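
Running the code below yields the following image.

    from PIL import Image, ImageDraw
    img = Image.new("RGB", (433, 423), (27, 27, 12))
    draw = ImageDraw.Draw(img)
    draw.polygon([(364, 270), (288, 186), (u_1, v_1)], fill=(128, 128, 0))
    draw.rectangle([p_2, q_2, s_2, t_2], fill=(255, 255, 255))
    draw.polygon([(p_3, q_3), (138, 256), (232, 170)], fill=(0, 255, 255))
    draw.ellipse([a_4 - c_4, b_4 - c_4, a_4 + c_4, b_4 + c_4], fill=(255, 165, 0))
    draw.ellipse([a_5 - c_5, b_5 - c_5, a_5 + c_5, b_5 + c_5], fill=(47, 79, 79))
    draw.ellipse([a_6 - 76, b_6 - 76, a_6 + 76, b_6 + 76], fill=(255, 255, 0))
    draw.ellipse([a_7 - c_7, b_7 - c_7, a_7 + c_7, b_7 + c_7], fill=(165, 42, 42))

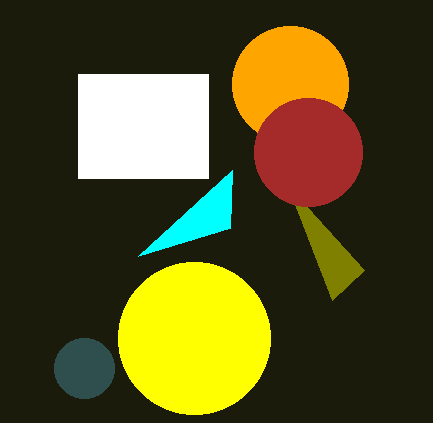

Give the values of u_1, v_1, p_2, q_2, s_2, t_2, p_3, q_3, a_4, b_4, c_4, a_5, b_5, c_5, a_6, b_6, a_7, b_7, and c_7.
u_1 = 332
v_1 = 300
p_2 = 78
q_2 = 74
s_2 = 208
t_2 = 178
p_3 = 230
q_3 = 228
a_4 = 290
b_4 = 84
c_4 = 58
a_5 = 84
b_5 = 368
c_5 = 30
a_6 = 194
b_6 = 338
a_7 = 308
b_7 = 152
c_7 = 54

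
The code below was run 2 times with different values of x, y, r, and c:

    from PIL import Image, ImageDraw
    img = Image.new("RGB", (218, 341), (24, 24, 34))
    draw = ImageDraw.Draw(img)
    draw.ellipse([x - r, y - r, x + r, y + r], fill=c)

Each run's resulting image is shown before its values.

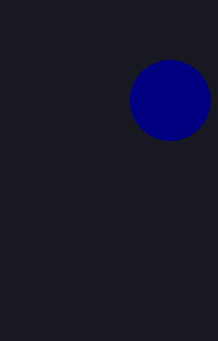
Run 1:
x = 170; y = 100; r = 40; c = 'navy'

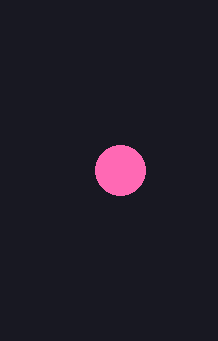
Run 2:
x = 120; y = 170; r = 25; c = 'hotpink'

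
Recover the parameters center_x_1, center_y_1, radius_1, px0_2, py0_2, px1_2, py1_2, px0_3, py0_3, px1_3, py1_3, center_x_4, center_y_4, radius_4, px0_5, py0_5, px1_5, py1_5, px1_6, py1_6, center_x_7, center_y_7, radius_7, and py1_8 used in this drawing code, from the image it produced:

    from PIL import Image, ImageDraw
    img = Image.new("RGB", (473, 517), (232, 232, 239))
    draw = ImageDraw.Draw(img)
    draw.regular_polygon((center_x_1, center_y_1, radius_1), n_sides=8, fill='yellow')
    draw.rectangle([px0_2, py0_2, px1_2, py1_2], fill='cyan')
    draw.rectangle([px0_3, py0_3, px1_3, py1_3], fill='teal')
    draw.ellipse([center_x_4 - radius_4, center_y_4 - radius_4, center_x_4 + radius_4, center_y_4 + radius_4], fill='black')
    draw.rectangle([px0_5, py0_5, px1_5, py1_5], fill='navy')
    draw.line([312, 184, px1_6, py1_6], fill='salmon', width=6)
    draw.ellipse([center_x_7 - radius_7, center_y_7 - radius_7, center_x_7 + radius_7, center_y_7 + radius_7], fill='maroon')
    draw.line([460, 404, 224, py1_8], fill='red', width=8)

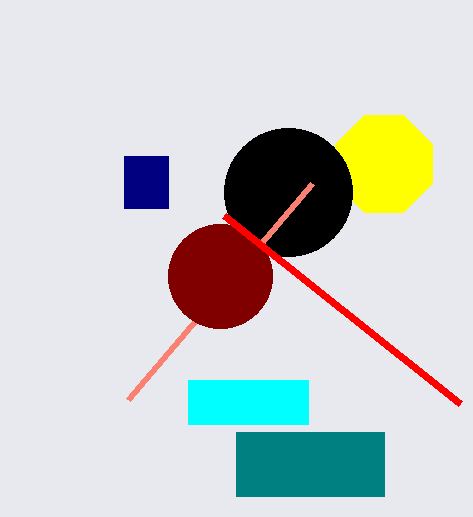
center_x_1 = 384
center_y_1 = 164
radius_1 = 52
px0_2 = 188
py0_2 = 380
px1_2 = 308
py1_2 = 424
px0_3 = 236
py0_3 = 432
px1_3 = 384
py1_3 = 496
center_x_4 = 288
center_y_4 = 192
radius_4 = 64
px0_5 = 124
py0_5 = 156
px1_5 = 168
py1_5 = 208
px1_6 = 128
py1_6 = 400
center_x_7 = 220
center_y_7 = 276
radius_7 = 52
py1_8 = 216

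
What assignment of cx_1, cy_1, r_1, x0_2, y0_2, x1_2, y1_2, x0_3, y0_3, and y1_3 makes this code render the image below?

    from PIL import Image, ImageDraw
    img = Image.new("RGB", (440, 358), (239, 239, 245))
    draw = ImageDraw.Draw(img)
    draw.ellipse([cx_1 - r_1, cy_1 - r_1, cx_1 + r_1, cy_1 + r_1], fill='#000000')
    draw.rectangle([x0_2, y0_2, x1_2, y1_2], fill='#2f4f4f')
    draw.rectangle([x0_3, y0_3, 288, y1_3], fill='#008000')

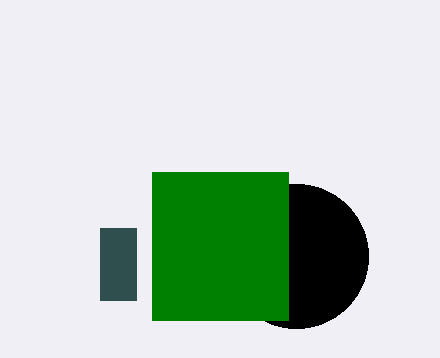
cx_1 = 296, cy_1 = 256, r_1 = 72, x0_2 = 100, y0_2 = 228, x1_2 = 136, y1_2 = 300, x0_3 = 152, y0_3 = 172, y1_3 = 320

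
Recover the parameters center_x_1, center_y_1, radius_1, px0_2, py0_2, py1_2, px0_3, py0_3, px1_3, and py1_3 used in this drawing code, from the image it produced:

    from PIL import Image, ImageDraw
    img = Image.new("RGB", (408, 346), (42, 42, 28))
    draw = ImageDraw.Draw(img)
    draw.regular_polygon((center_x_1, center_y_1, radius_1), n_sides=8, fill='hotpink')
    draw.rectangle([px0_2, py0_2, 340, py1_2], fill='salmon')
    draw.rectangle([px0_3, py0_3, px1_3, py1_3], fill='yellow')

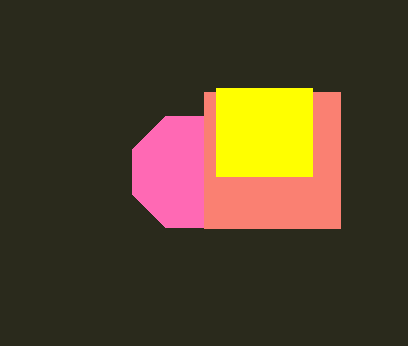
center_x_1 = 188
center_y_1 = 172
radius_1 = 60
px0_2 = 204
py0_2 = 92
py1_2 = 228
px0_3 = 216
py0_3 = 88
px1_3 = 312
py1_3 = 176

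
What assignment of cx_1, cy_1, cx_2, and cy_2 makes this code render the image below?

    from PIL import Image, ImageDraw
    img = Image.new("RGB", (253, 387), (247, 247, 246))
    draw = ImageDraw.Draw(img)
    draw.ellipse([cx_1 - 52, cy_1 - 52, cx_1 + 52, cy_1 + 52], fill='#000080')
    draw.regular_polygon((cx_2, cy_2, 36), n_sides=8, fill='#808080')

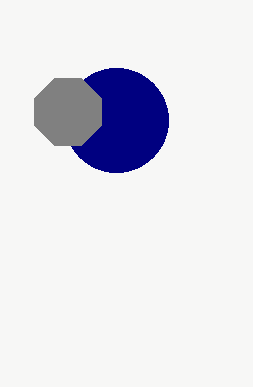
cx_1 = 116; cy_1 = 120; cx_2 = 68; cy_2 = 112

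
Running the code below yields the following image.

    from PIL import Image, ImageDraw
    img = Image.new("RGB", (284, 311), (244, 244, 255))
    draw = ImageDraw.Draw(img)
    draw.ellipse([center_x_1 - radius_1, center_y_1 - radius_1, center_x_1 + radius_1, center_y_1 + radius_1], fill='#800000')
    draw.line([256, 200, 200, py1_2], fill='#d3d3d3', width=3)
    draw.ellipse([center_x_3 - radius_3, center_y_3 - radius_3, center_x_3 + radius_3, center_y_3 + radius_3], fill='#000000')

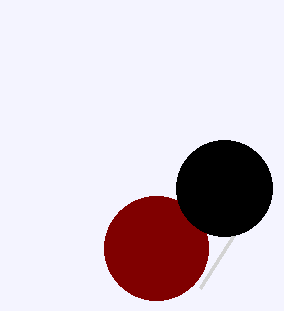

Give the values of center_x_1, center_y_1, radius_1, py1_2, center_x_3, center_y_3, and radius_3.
center_x_1 = 156; center_y_1 = 248; radius_1 = 52; py1_2 = 288; center_x_3 = 224; center_y_3 = 188; radius_3 = 48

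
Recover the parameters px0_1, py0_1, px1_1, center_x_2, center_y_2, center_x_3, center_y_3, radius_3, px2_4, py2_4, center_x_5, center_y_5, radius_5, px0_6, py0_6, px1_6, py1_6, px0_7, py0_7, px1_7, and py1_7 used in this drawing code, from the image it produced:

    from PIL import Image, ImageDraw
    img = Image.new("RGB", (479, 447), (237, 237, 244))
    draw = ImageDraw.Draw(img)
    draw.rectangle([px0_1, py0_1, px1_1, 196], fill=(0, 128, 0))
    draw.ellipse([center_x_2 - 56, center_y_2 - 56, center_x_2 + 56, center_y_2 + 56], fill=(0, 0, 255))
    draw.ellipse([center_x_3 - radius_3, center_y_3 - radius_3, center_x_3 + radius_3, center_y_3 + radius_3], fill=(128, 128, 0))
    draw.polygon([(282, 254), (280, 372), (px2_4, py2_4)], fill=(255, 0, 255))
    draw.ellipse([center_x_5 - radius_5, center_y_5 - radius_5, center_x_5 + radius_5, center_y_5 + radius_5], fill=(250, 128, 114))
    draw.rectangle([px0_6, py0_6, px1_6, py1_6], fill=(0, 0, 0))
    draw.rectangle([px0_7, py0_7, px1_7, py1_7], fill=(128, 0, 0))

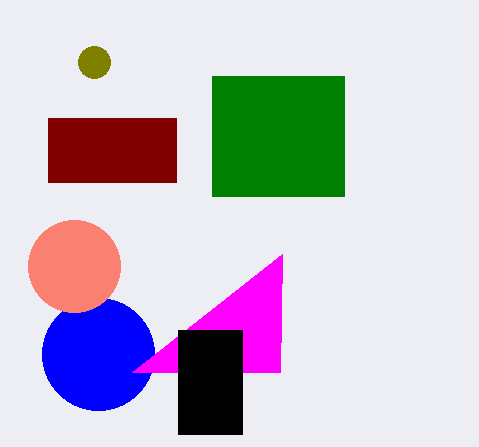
px0_1 = 212, py0_1 = 76, px1_1 = 344, center_x_2 = 98, center_y_2 = 354, center_x_3 = 94, center_y_3 = 62, radius_3 = 16, px2_4 = 132, py2_4 = 372, center_x_5 = 74, center_y_5 = 266, radius_5 = 46, px0_6 = 178, py0_6 = 330, px1_6 = 242, py1_6 = 434, px0_7 = 48, py0_7 = 118, px1_7 = 176, py1_7 = 182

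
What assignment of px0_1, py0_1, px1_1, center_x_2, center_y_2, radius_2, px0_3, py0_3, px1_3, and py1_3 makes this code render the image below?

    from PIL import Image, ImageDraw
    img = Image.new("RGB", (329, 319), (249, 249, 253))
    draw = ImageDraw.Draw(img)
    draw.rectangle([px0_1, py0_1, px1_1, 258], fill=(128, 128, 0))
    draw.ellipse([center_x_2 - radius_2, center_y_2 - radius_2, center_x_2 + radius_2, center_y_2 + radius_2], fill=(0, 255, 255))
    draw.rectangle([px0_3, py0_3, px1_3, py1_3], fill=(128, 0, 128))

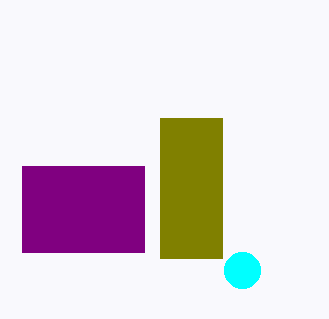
px0_1 = 160; py0_1 = 118; px1_1 = 222; center_x_2 = 242; center_y_2 = 270; radius_2 = 18; px0_3 = 22; py0_3 = 166; px1_3 = 144; py1_3 = 252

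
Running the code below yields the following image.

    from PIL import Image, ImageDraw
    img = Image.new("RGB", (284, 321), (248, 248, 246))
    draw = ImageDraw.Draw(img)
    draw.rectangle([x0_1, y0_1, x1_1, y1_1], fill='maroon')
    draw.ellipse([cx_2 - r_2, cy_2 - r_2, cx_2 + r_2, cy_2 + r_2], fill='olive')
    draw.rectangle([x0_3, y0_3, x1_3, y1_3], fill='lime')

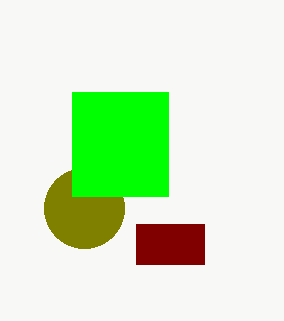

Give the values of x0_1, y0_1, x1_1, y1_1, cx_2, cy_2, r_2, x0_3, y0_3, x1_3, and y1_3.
x0_1 = 136; y0_1 = 224; x1_1 = 204; y1_1 = 264; cx_2 = 84; cy_2 = 208; r_2 = 40; x0_3 = 72; y0_3 = 92; x1_3 = 168; y1_3 = 196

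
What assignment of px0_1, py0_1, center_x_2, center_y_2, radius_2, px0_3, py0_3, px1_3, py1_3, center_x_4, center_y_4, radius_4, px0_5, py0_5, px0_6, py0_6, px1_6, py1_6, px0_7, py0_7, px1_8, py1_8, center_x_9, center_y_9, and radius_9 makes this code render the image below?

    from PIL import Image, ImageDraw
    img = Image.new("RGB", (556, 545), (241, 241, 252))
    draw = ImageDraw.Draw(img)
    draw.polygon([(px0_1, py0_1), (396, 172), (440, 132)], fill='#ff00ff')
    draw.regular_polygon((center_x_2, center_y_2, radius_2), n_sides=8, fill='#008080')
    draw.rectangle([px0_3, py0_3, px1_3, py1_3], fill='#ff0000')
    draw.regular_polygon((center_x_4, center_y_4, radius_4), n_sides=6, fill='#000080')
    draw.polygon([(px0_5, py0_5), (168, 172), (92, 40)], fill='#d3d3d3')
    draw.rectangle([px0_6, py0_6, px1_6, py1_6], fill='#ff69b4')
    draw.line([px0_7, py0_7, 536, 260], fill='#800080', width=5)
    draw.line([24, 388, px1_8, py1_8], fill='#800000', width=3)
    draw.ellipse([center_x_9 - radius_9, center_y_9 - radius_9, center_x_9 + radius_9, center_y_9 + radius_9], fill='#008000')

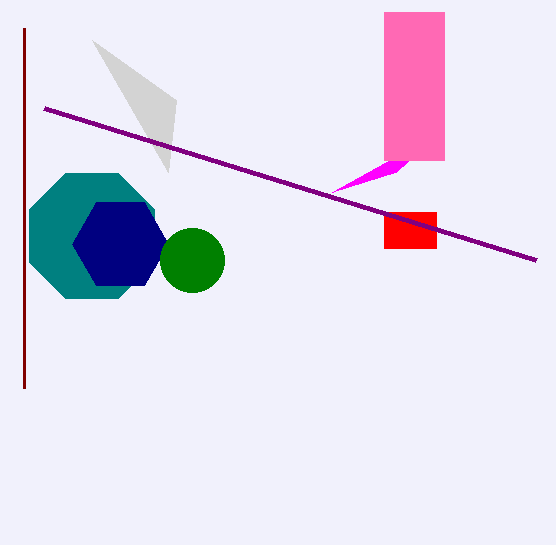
px0_1 = 332; py0_1 = 192; center_x_2 = 92; center_y_2 = 236; radius_2 = 68; px0_3 = 384; py0_3 = 212; px1_3 = 436; py1_3 = 248; center_x_4 = 120; center_y_4 = 244; radius_4 = 48; px0_5 = 176; py0_5 = 100; px0_6 = 384; py0_6 = 12; px1_6 = 444; py1_6 = 160; px0_7 = 44; py0_7 = 108; px1_8 = 24; py1_8 = 28; center_x_9 = 192; center_y_9 = 260; radius_9 = 32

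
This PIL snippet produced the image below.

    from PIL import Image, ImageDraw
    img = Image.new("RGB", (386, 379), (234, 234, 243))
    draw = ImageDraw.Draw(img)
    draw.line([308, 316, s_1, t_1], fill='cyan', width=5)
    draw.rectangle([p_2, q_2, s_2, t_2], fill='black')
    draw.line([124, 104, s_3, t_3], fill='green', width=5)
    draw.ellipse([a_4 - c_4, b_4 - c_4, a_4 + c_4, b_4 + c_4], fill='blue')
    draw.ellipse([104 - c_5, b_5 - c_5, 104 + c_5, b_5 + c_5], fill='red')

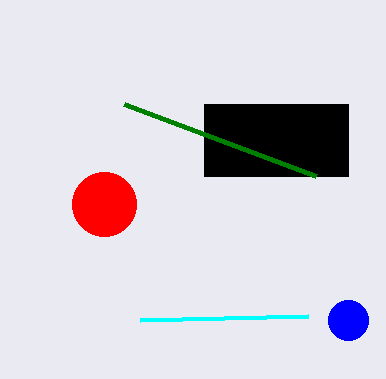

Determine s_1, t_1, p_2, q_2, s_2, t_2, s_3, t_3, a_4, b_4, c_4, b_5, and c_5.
s_1 = 140; t_1 = 320; p_2 = 204; q_2 = 104; s_2 = 348; t_2 = 176; s_3 = 316; t_3 = 176; a_4 = 348; b_4 = 320; c_4 = 20; b_5 = 204; c_5 = 32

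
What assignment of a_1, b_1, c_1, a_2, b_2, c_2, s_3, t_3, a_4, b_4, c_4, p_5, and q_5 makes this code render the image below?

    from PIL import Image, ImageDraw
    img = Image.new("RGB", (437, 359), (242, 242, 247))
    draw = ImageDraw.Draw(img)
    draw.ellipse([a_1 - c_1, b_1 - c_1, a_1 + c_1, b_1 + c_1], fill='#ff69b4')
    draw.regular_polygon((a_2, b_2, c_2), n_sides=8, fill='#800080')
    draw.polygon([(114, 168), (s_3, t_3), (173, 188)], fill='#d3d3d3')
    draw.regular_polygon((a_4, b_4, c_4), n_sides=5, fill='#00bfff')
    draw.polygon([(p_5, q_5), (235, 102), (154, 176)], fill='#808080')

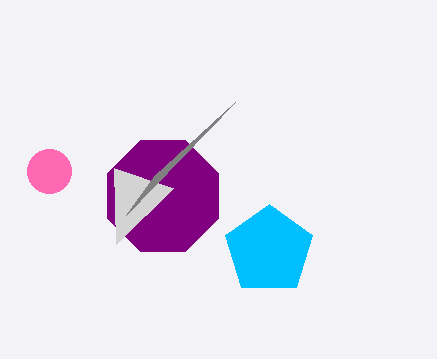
a_1 = 49; b_1 = 171; c_1 = 22; a_2 = 163; b_2 = 196; c_2 = 60; s_3 = 116; t_3 = 244; a_4 = 269; b_4 = 250; c_4 = 46; p_5 = 126; q_5 = 215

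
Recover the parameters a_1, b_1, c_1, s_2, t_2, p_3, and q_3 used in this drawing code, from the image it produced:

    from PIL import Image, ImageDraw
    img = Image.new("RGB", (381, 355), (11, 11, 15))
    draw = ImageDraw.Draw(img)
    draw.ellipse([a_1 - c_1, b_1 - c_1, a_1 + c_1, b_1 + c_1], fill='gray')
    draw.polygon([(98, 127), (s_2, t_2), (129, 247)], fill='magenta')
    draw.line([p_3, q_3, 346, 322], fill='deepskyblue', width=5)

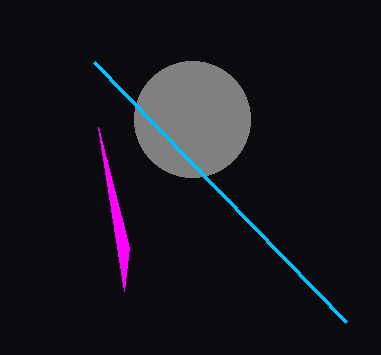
a_1 = 192; b_1 = 119; c_1 = 58; s_2 = 124; t_2 = 291; p_3 = 94; q_3 = 62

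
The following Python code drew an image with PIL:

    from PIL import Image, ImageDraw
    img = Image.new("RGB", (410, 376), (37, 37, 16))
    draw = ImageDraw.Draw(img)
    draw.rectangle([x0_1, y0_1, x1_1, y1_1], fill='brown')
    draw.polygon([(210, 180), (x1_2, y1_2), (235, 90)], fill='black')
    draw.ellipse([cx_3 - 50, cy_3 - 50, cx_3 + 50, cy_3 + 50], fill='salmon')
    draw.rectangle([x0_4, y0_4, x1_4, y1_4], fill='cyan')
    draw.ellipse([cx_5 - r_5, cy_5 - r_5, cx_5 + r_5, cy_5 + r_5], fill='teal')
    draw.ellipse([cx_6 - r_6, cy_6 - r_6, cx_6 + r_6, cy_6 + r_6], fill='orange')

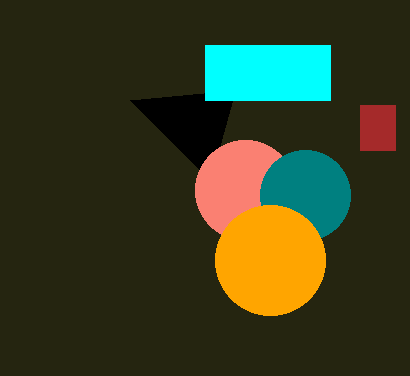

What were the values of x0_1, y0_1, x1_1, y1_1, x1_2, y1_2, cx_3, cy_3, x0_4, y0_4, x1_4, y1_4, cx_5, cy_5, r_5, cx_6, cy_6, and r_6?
x0_1 = 360; y0_1 = 105; x1_1 = 395; y1_1 = 150; x1_2 = 130; y1_2 = 100; cx_3 = 245; cy_3 = 190; x0_4 = 205; y0_4 = 45; x1_4 = 330; y1_4 = 100; cx_5 = 305; cy_5 = 195; r_5 = 45; cx_6 = 270; cy_6 = 260; r_6 = 55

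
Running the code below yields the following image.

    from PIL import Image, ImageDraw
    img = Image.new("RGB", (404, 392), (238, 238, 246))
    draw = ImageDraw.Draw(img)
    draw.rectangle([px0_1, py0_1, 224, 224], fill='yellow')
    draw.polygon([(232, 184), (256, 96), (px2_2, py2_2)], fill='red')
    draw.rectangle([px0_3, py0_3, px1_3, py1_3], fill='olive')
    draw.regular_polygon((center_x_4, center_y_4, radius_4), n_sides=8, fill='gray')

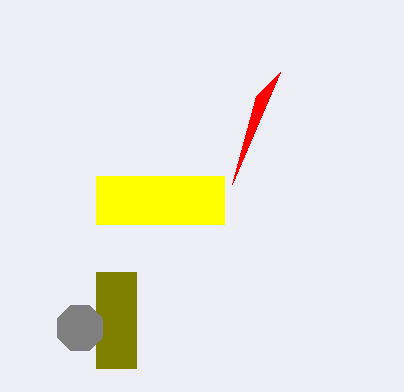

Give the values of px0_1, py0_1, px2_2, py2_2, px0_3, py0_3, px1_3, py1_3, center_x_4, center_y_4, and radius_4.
px0_1 = 96; py0_1 = 176; px2_2 = 280; py2_2 = 72; px0_3 = 96; py0_3 = 272; px1_3 = 136; py1_3 = 368; center_x_4 = 80; center_y_4 = 328; radius_4 = 24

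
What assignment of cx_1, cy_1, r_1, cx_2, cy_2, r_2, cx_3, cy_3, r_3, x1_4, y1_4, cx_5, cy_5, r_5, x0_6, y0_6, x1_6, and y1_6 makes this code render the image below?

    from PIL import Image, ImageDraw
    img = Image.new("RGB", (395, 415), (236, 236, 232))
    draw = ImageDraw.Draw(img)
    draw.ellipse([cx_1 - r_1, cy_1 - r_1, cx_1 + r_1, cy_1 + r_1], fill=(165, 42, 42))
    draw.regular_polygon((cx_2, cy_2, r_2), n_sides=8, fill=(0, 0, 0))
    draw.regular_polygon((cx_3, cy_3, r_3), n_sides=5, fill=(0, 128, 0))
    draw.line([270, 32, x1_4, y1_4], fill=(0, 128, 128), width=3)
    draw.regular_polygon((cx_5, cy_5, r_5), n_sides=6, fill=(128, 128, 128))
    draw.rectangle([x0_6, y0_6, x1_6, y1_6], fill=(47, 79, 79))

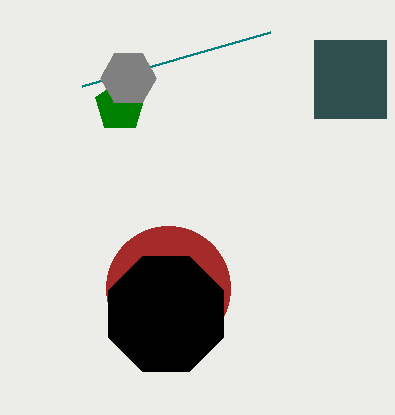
cx_1 = 168; cy_1 = 288; r_1 = 62; cx_2 = 166; cy_2 = 314; r_2 = 62; cx_3 = 120; cy_3 = 106; r_3 = 26; x1_4 = 82; y1_4 = 86; cx_5 = 128; cy_5 = 78; r_5 = 28; x0_6 = 314; y0_6 = 40; x1_6 = 386; y1_6 = 118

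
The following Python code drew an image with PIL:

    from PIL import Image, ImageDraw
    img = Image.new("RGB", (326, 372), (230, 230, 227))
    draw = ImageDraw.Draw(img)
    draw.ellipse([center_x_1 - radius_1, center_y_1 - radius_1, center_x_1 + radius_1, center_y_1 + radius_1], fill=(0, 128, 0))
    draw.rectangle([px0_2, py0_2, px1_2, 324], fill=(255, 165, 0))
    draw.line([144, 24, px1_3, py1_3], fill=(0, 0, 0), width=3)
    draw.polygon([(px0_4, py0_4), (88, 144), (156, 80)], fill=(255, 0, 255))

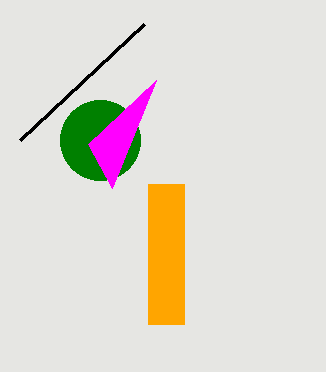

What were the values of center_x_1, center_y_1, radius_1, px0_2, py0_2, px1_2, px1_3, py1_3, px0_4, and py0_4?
center_x_1 = 100
center_y_1 = 140
radius_1 = 40
px0_2 = 148
py0_2 = 184
px1_2 = 184
px1_3 = 20
py1_3 = 140
px0_4 = 112
py0_4 = 188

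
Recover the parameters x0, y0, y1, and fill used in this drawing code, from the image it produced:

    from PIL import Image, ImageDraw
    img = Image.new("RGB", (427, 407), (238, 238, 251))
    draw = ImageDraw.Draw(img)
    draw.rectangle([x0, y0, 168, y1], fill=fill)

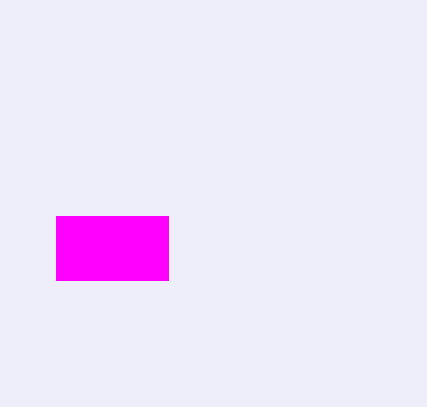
x0 = 56; y0 = 216; y1 = 280; fill = 'magenta'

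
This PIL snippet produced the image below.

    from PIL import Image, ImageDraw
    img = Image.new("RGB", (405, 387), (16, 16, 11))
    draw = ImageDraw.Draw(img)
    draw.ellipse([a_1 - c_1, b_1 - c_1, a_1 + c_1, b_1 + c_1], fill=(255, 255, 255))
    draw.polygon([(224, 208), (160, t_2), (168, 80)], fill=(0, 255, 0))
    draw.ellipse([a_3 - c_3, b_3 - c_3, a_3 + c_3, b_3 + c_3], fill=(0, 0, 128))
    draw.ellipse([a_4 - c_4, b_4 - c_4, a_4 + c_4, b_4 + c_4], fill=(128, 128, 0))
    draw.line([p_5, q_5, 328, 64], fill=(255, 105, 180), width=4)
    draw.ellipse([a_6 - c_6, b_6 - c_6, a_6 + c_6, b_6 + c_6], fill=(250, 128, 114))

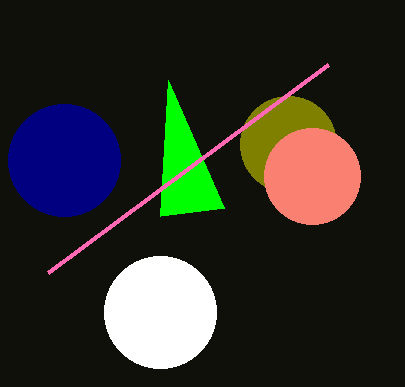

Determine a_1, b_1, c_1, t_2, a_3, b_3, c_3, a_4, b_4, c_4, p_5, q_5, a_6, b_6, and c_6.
a_1 = 160; b_1 = 312; c_1 = 56; t_2 = 216; a_3 = 64; b_3 = 160; c_3 = 56; a_4 = 288; b_4 = 144; c_4 = 48; p_5 = 48; q_5 = 272; a_6 = 312; b_6 = 176; c_6 = 48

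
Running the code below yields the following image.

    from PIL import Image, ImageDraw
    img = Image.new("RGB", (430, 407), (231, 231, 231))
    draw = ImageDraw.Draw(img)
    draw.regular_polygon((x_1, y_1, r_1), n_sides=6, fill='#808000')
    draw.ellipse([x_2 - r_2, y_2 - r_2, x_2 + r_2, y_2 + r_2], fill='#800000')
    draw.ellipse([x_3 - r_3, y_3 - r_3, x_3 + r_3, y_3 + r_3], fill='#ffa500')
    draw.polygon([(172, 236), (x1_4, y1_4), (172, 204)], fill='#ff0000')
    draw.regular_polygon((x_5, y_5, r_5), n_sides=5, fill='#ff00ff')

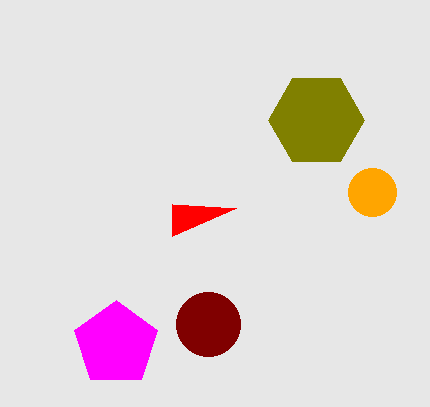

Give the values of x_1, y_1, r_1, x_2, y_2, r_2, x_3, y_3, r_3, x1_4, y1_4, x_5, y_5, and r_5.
x_1 = 316, y_1 = 120, r_1 = 48, x_2 = 208, y_2 = 324, r_2 = 32, x_3 = 372, y_3 = 192, r_3 = 24, x1_4 = 236, y1_4 = 208, x_5 = 116, y_5 = 344, r_5 = 44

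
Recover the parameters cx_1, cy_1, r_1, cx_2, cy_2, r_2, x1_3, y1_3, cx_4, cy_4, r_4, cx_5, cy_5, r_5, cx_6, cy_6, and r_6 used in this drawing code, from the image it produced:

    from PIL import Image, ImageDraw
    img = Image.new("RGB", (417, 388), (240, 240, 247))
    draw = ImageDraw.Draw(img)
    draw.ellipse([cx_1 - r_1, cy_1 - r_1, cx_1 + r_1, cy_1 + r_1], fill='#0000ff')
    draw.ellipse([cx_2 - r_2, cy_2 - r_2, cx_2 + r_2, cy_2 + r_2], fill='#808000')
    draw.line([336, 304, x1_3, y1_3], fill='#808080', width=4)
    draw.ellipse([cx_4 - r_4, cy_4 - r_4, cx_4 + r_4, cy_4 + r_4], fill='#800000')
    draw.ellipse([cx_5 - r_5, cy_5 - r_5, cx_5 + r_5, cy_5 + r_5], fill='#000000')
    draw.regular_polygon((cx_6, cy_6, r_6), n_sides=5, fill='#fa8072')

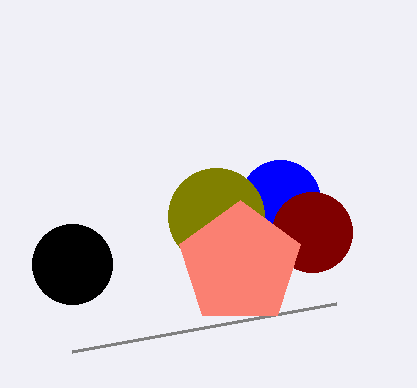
cx_1 = 280; cy_1 = 200; r_1 = 40; cx_2 = 216; cy_2 = 216; r_2 = 48; x1_3 = 72; y1_3 = 352; cx_4 = 312; cy_4 = 232; r_4 = 40; cx_5 = 72; cy_5 = 264; r_5 = 40; cx_6 = 240; cy_6 = 264; r_6 = 64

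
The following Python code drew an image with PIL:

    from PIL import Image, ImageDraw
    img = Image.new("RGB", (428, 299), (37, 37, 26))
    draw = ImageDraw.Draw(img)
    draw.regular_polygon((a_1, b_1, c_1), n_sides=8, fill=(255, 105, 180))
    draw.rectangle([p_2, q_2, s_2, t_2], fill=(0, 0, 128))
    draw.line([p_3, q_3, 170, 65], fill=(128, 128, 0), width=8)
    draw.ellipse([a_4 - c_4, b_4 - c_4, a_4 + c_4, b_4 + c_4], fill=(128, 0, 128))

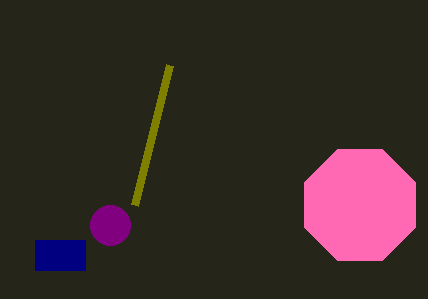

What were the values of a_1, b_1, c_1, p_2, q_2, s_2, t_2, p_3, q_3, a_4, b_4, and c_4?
a_1 = 360; b_1 = 205; c_1 = 60; p_2 = 35; q_2 = 240; s_2 = 85; t_2 = 270; p_3 = 135; q_3 = 205; a_4 = 110; b_4 = 225; c_4 = 20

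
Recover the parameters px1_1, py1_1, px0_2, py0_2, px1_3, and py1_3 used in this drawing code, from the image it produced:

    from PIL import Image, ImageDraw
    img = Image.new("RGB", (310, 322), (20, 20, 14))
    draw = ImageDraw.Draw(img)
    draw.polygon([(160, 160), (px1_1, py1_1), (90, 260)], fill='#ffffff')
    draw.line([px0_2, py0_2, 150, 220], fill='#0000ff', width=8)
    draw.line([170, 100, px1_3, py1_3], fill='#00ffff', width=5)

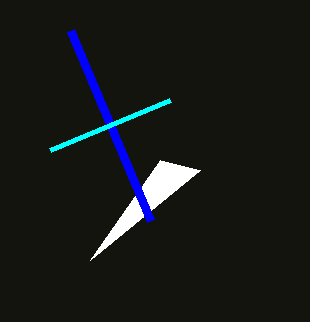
px1_1 = 200; py1_1 = 170; px0_2 = 70; py0_2 = 30; px1_3 = 50; py1_3 = 150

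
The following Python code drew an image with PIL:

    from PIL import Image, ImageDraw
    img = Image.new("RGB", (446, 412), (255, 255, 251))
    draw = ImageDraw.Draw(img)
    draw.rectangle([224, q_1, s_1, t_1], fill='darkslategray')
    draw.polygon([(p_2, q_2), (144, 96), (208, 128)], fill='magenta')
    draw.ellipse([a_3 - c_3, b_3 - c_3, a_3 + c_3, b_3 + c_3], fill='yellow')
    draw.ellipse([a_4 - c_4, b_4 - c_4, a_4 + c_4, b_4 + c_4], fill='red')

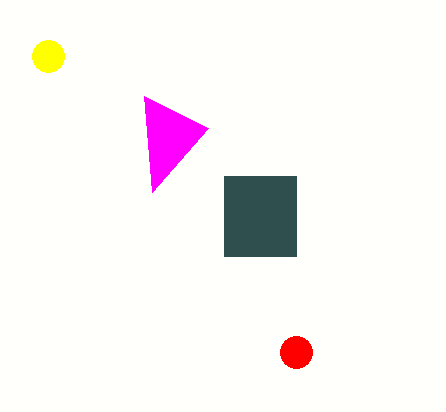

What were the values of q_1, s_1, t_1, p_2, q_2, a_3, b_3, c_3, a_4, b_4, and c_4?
q_1 = 176; s_1 = 296; t_1 = 256; p_2 = 152; q_2 = 192; a_3 = 48; b_3 = 56; c_3 = 16; a_4 = 296; b_4 = 352; c_4 = 16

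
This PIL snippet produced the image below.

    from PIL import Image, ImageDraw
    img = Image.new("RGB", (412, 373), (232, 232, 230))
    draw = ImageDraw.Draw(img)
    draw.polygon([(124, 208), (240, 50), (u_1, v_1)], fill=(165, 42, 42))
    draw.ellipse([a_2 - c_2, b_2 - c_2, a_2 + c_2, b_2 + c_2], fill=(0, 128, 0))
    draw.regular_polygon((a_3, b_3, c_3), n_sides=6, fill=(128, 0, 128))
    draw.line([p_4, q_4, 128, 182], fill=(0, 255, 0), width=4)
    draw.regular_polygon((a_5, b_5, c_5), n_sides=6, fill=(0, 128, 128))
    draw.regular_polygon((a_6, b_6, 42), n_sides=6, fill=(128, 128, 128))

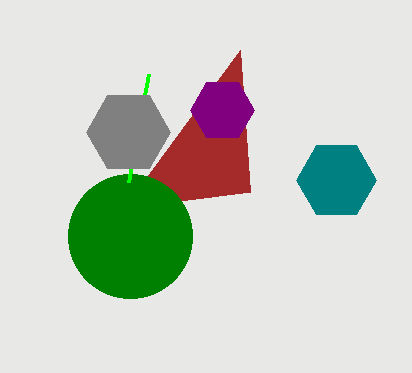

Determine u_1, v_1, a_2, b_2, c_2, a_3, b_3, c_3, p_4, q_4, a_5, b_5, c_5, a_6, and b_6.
u_1 = 250
v_1 = 192
a_2 = 130
b_2 = 236
c_2 = 62
a_3 = 222
b_3 = 110
c_3 = 32
p_4 = 148
q_4 = 74
a_5 = 336
b_5 = 180
c_5 = 40
a_6 = 128
b_6 = 132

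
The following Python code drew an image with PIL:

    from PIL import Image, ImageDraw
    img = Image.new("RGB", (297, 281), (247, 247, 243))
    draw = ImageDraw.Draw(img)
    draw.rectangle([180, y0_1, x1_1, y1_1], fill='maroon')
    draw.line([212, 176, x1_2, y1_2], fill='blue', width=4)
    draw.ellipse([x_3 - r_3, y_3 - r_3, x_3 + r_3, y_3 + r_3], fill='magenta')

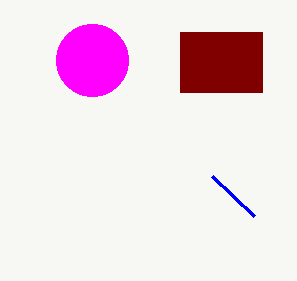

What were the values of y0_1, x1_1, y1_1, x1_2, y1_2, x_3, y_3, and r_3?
y0_1 = 32; x1_1 = 262; y1_1 = 92; x1_2 = 254; y1_2 = 216; x_3 = 92; y_3 = 60; r_3 = 36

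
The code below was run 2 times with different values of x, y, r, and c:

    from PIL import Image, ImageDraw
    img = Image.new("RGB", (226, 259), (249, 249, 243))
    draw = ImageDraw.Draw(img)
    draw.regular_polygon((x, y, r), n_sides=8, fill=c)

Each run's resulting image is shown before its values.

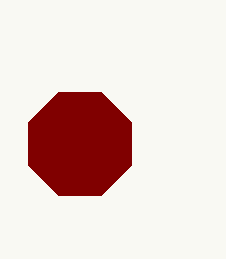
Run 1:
x = 80
y = 144
r = 56
c = 'maroon'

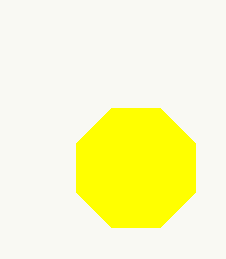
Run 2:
x = 136; y = 168; r = 64; c = 'yellow'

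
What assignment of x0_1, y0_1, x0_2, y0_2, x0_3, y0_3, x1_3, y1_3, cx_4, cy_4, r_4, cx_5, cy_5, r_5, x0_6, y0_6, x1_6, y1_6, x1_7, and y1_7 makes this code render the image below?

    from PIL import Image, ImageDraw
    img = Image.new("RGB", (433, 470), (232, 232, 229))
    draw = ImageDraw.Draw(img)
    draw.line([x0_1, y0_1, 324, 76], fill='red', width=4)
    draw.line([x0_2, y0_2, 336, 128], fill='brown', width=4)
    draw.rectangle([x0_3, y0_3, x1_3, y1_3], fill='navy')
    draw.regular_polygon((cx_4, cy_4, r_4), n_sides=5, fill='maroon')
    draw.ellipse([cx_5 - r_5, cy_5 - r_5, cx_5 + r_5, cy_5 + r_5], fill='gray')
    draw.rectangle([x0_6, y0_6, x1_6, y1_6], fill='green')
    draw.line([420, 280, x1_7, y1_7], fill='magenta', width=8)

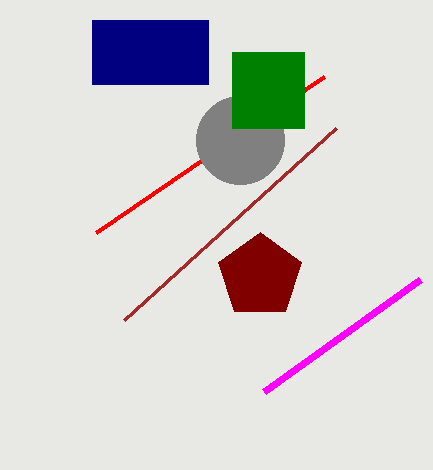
x0_1 = 96
y0_1 = 232
x0_2 = 124
y0_2 = 320
x0_3 = 92
y0_3 = 20
x1_3 = 208
y1_3 = 84
cx_4 = 260
cy_4 = 276
r_4 = 44
cx_5 = 240
cy_5 = 140
r_5 = 44
x0_6 = 232
y0_6 = 52
x1_6 = 304
y1_6 = 128
x1_7 = 264
y1_7 = 392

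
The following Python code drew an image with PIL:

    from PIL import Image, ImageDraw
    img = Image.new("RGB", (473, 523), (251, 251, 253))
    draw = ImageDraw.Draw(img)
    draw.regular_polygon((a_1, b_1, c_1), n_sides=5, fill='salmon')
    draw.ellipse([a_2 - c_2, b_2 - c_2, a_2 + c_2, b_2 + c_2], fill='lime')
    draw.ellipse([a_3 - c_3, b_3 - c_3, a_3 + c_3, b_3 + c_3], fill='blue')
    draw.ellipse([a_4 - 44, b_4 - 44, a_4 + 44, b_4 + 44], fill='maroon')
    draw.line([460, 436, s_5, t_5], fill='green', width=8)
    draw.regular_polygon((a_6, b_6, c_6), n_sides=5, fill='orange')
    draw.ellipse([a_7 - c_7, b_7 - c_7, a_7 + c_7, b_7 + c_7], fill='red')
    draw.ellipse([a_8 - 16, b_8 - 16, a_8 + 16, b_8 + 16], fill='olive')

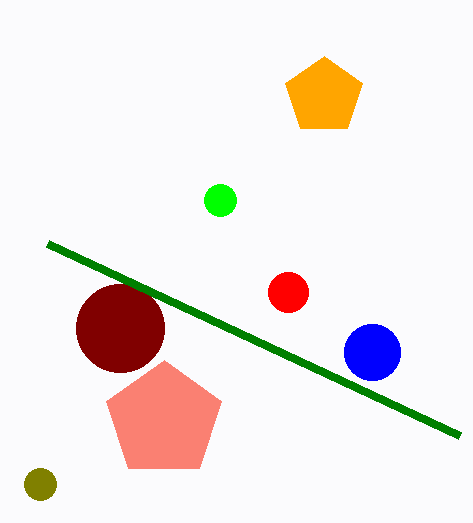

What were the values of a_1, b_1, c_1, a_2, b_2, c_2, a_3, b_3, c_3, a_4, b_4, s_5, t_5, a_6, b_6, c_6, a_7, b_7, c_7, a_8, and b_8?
a_1 = 164, b_1 = 420, c_1 = 60, a_2 = 220, b_2 = 200, c_2 = 16, a_3 = 372, b_3 = 352, c_3 = 28, a_4 = 120, b_4 = 328, s_5 = 48, t_5 = 244, a_6 = 324, b_6 = 96, c_6 = 40, a_7 = 288, b_7 = 292, c_7 = 20, a_8 = 40, b_8 = 484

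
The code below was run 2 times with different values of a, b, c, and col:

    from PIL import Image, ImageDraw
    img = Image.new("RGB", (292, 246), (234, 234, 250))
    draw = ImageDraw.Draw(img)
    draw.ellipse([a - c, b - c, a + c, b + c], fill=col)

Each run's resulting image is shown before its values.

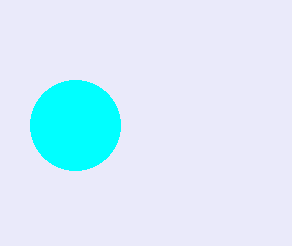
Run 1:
a = 75, b = 125, c = 45, col = 'cyan'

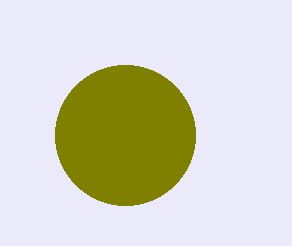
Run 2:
a = 125, b = 135, c = 70, col = 'olive'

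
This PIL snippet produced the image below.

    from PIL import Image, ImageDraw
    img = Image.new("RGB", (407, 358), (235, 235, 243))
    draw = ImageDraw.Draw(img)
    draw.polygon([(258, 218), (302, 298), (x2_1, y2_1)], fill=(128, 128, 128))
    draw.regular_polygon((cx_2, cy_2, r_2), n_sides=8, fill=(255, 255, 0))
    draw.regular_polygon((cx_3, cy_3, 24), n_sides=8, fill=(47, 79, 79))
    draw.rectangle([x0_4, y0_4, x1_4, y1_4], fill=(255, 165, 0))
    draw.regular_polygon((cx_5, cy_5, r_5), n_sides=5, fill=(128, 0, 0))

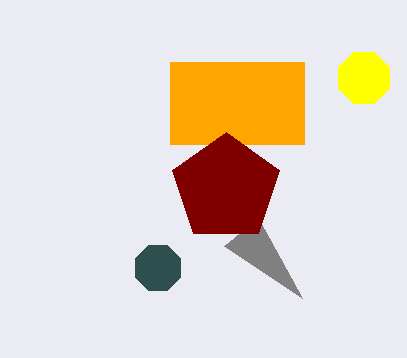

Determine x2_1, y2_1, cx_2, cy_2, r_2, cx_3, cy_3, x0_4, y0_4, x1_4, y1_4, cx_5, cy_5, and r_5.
x2_1 = 224; y2_1 = 246; cx_2 = 364; cy_2 = 78; r_2 = 28; cx_3 = 158; cy_3 = 268; x0_4 = 170; y0_4 = 62; x1_4 = 304; y1_4 = 144; cx_5 = 226; cy_5 = 188; r_5 = 56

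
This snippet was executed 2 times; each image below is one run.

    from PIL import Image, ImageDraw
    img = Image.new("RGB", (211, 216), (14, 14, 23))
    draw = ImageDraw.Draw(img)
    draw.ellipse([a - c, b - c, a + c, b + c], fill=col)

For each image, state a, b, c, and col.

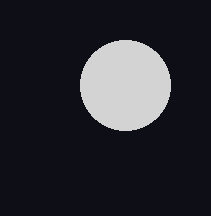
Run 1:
a = 125
b = 85
c = 45
col = 'lightgray'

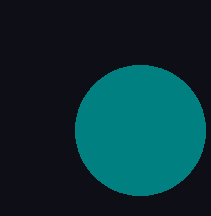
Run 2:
a = 140, b = 130, c = 65, col = 'teal'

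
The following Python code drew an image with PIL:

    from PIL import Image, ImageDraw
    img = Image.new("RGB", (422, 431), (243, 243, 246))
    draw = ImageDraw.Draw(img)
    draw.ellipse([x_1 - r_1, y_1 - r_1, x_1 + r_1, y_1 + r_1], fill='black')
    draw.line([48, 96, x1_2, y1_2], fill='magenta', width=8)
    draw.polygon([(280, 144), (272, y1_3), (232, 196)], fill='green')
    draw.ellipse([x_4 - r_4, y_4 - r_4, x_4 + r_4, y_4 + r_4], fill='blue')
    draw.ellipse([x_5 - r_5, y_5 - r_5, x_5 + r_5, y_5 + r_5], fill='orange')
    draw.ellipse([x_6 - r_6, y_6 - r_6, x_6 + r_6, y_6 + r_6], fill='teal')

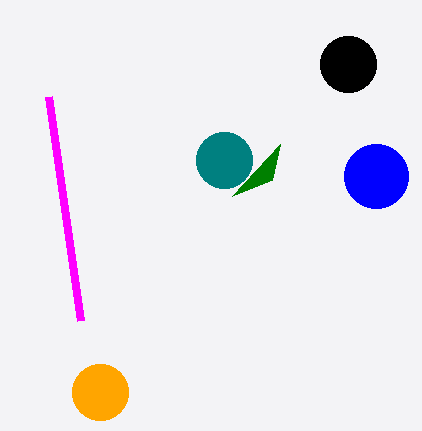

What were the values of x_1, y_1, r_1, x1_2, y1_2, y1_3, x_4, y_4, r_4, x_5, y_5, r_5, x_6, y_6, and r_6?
x_1 = 348, y_1 = 64, r_1 = 28, x1_2 = 80, y1_2 = 320, y1_3 = 180, x_4 = 376, y_4 = 176, r_4 = 32, x_5 = 100, y_5 = 392, r_5 = 28, x_6 = 224, y_6 = 160, r_6 = 28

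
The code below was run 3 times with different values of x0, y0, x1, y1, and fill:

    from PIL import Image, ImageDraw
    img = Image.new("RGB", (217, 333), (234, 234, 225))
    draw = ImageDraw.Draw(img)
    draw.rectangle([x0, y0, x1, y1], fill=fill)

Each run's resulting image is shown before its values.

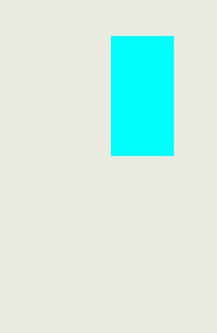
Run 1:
x0 = 111
y0 = 36
x1 = 173
y1 = 155
fill = 'cyan'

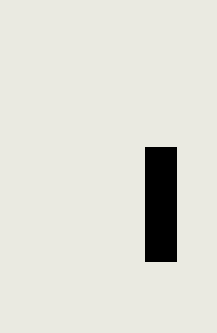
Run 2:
x0 = 145, y0 = 147, x1 = 176, y1 = 261, fill = 'black'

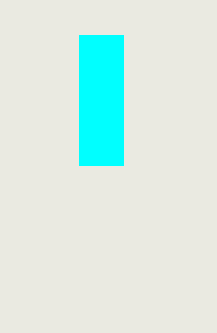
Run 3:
x0 = 79; y0 = 35; x1 = 123; y1 = 165; fill = 'cyan'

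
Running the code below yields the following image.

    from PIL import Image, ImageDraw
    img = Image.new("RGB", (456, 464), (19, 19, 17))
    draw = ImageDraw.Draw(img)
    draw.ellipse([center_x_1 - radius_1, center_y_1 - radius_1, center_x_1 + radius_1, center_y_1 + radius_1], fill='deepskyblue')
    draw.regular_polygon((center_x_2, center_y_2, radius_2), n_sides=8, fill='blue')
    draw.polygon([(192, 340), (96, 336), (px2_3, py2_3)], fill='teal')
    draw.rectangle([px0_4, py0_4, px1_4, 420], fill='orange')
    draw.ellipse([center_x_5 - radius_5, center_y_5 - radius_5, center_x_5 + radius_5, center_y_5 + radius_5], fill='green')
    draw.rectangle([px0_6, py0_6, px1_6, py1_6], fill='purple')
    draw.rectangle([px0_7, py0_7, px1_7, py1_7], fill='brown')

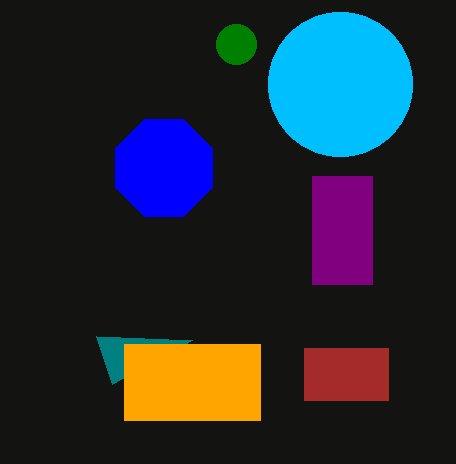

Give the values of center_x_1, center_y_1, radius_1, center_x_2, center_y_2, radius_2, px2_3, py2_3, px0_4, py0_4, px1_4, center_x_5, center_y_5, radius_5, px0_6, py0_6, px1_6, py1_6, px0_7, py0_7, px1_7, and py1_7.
center_x_1 = 340
center_y_1 = 84
radius_1 = 72
center_x_2 = 164
center_y_2 = 168
radius_2 = 52
px2_3 = 112
py2_3 = 384
px0_4 = 124
py0_4 = 344
px1_4 = 260
center_x_5 = 236
center_y_5 = 44
radius_5 = 20
px0_6 = 312
py0_6 = 176
px1_6 = 372
py1_6 = 284
px0_7 = 304
py0_7 = 348
px1_7 = 388
py1_7 = 400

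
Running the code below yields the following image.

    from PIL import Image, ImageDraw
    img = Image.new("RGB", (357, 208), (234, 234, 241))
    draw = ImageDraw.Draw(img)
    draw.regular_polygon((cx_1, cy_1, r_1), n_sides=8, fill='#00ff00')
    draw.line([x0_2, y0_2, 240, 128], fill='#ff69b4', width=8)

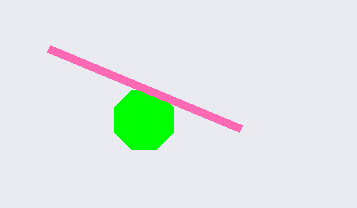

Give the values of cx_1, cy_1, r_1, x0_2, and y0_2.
cx_1 = 144
cy_1 = 120
r_1 = 32
x0_2 = 48
y0_2 = 48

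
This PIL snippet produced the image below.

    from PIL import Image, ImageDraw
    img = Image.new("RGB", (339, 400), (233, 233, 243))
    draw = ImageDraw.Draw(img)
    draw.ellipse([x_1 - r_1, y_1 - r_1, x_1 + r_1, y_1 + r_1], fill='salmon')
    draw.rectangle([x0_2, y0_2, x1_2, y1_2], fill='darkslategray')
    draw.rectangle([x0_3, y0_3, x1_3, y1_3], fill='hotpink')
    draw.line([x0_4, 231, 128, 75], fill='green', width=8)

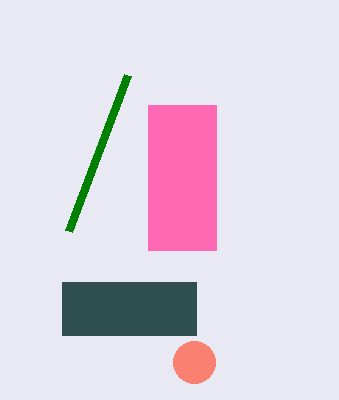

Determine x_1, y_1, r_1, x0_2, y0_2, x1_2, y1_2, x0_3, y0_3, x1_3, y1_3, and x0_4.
x_1 = 194, y_1 = 362, r_1 = 21, x0_2 = 62, y0_2 = 282, x1_2 = 196, y1_2 = 335, x0_3 = 148, y0_3 = 105, x1_3 = 216, y1_3 = 250, x0_4 = 69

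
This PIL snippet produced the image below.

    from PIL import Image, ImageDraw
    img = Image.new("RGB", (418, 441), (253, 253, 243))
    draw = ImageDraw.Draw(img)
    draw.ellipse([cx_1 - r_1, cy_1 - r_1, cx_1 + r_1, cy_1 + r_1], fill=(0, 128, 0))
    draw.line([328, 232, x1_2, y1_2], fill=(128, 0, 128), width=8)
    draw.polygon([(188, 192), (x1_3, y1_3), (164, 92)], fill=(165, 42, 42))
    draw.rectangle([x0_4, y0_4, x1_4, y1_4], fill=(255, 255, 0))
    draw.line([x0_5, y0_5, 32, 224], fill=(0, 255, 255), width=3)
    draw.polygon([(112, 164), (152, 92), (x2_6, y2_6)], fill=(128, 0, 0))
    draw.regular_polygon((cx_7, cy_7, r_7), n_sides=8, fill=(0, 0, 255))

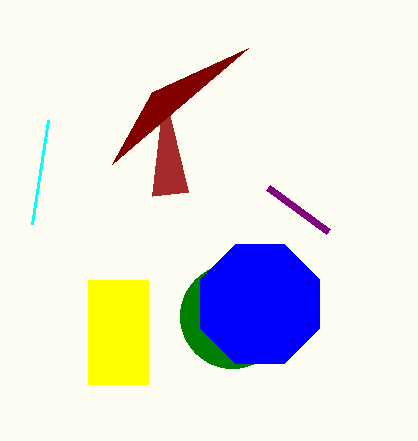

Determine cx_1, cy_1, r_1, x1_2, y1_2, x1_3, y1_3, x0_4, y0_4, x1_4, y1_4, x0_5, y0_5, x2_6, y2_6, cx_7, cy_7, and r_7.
cx_1 = 232; cy_1 = 316; r_1 = 52; x1_2 = 268; y1_2 = 188; x1_3 = 152; y1_3 = 196; x0_4 = 88; y0_4 = 280; x1_4 = 148; y1_4 = 384; x0_5 = 48; y0_5 = 120; x2_6 = 248; y2_6 = 48; cx_7 = 260; cy_7 = 304; r_7 = 64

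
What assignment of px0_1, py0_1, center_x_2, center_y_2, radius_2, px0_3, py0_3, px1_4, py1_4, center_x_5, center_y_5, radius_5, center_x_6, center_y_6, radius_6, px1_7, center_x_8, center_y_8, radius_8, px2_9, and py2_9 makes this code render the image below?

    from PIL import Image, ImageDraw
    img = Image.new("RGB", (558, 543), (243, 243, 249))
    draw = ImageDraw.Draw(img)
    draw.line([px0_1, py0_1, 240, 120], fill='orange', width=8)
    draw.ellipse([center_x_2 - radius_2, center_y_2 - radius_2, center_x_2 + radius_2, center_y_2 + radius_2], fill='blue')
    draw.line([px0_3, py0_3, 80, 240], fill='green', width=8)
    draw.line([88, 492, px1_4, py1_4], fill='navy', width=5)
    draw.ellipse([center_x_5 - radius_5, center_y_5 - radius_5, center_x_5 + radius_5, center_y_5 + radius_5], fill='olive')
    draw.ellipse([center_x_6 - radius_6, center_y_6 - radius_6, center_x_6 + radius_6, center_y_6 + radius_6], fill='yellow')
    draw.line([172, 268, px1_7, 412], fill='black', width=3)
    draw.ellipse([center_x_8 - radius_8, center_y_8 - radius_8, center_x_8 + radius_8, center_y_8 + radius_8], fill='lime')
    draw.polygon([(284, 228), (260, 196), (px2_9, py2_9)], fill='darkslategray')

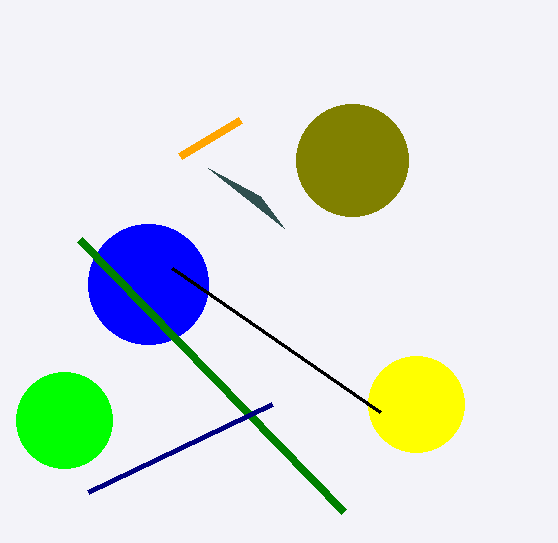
px0_1 = 180; py0_1 = 156; center_x_2 = 148; center_y_2 = 284; radius_2 = 60; px0_3 = 344; py0_3 = 512; px1_4 = 272; py1_4 = 404; center_x_5 = 352; center_y_5 = 160; radius_5 = 56; center_x_6 = 416; center_y_6 = 404; radius_6 = 48; px1_7 = 380; center_x_8 = 64; center_y_8 = 420; radius_8 = 48; px2_9 = 208; py2_9 = 168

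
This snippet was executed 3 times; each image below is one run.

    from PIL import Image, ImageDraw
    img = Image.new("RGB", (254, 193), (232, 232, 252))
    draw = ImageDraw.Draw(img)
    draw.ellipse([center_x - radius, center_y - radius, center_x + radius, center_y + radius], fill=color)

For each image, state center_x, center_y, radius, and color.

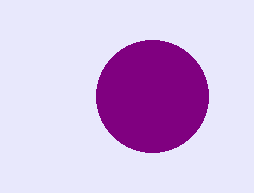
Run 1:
center_x = 152; center_y = 96; radius = 56; color = 'purple'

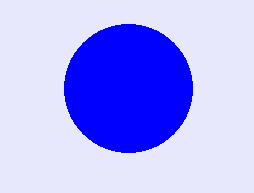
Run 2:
center_x = 128; center_y = 88; radius = 64; color = 'blue'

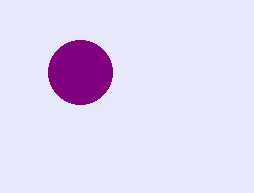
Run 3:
center_x = 80
center_y = 72
radius = 32
color = 'purple'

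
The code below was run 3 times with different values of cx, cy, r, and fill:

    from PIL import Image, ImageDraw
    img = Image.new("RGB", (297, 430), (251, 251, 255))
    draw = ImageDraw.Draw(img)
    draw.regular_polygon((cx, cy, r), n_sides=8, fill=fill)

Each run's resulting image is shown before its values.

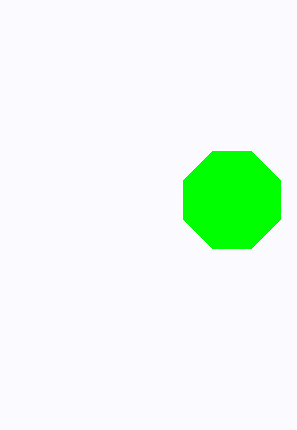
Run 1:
cx = 232, cy = 200, r = 52, fill = 'lime'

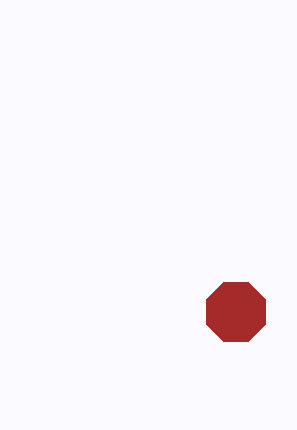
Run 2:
cx = 236; cy = 312; r = 32; fill = 'brown'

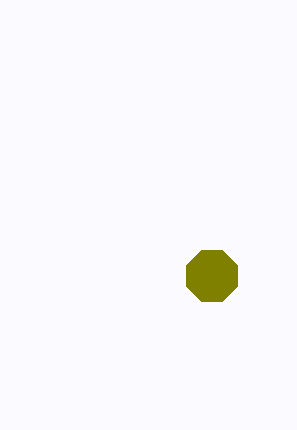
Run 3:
cx = 212, cy = 276, r = 28, fill = 'olive'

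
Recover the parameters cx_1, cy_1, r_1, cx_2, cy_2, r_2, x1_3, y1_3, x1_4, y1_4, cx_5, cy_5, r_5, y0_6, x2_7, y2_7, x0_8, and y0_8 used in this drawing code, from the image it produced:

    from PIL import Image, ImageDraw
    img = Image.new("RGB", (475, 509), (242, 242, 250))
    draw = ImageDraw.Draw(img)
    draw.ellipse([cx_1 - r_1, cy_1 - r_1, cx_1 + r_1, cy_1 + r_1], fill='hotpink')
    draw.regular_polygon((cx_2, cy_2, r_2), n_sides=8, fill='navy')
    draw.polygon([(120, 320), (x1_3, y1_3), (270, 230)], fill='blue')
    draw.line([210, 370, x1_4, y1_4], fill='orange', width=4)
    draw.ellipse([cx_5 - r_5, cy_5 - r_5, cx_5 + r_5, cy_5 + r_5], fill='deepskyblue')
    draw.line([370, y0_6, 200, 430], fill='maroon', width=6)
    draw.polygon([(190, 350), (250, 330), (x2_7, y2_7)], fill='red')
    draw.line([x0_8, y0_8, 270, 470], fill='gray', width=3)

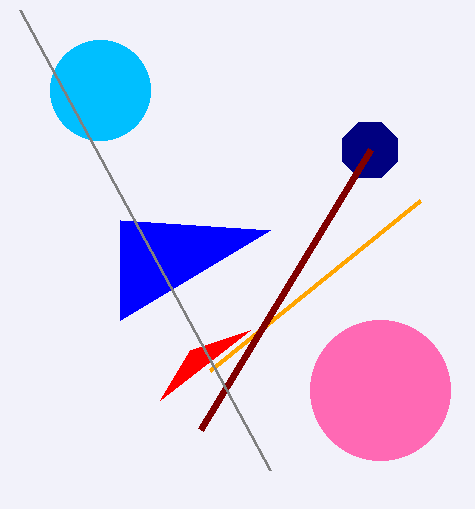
cx_1 = 380
cy_1 = 390
r_1 = 70
cx_2 = 370
cy_2 = 150
r_2 = 30
x1_3 = 120
y1_3 = 220
x1_4 = 420
y1_4 = 200
cx_5 = 100
cy_5 = 90
r_5 = 50
y0_6 = 150
x2_7 = 160
y2_7 = 400
x0_8 = 20
y0_8 = 10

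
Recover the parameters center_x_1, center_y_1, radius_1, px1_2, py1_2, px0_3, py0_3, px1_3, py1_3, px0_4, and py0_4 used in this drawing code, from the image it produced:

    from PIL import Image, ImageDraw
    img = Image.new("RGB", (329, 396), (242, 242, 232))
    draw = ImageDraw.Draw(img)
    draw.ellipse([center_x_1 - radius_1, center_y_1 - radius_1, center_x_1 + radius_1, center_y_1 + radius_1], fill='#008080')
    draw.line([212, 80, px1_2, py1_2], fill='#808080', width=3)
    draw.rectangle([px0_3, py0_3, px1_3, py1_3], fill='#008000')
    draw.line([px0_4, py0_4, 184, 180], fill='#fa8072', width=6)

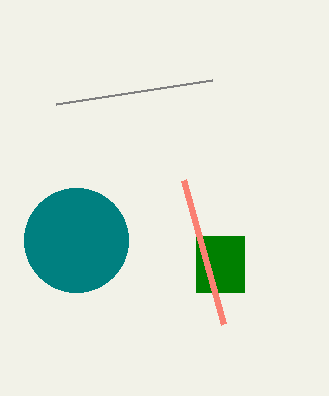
center_x_1 = 76
center_y_1 = 240
radius_1 = 52
px1_2 = 56
py1_2 = 104
px0_3 = 196
py0_3 = 236
px1_3 = 244
py1_3 = 292
px0_4 = 224
py0_4 = 324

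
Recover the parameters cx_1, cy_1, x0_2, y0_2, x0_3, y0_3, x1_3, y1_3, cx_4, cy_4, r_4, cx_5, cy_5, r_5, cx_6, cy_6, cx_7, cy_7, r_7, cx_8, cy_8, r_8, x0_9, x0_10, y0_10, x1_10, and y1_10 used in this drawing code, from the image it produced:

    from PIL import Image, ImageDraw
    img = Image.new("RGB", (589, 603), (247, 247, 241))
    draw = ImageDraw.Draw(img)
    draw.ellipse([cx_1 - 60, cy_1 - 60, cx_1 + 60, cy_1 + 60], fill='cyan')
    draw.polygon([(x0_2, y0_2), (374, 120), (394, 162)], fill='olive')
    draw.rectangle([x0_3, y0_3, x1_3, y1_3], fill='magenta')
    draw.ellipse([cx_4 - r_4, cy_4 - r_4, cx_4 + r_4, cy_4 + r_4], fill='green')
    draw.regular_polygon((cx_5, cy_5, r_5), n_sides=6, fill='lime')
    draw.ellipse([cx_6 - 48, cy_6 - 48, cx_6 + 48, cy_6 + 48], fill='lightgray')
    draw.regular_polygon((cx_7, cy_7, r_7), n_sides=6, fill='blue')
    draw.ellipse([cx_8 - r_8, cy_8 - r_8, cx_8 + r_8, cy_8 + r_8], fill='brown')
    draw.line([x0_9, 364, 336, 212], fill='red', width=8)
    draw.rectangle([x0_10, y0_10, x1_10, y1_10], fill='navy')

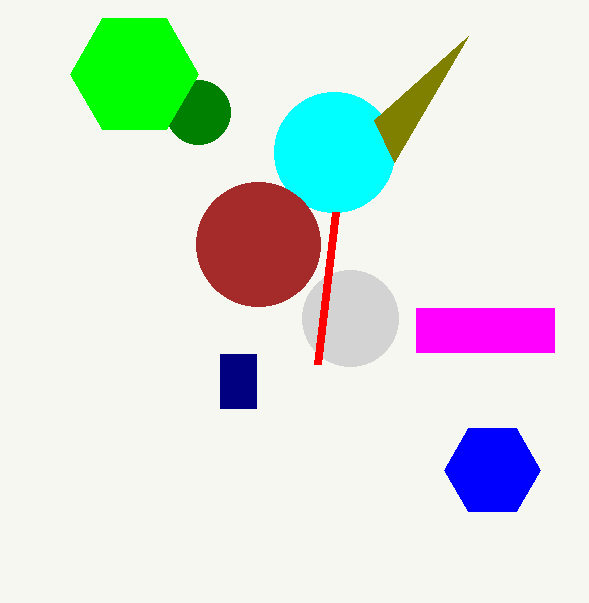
cx_1 = 334
cy_1 = 152
x0_2 = 468
y0_2 = 36
x0_3 = 416
y0_3 = 308
x1_3 = 554
y1_3 = 352
cx_4 = 198
cy_4 = 112
r_4 = 32
cx_5 = 134
cy_5 = 74
r_5 = 64
cx_6 = 350
cy_6 = 318
cx_7 = 492
cy_7 = 470
r_7 = 48
cx_8 = 258
cy_8 = 244
r_8 = 62
x0_9 = 318
x0_10 = 220
y0_10 = 354
x1_10 = 256
y1_10 = 408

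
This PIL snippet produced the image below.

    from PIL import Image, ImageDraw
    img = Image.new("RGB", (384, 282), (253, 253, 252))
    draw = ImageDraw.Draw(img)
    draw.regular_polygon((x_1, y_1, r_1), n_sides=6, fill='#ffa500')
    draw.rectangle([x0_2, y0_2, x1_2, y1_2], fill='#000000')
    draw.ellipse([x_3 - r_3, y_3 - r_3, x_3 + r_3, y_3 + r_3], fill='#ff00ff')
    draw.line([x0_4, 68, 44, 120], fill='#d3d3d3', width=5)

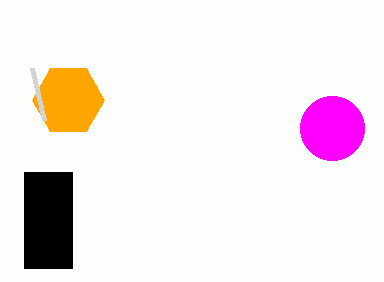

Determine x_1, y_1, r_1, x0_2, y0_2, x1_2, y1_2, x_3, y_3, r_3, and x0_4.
x_1 = 68, y_1 = 100, r_1 = 36, x0_2 = 24, y0_2 = 172, x1_2 = 72, y1_2 = 268, x_3 = 332, y_3 = 128, r_3 = 32, x0_4 = 32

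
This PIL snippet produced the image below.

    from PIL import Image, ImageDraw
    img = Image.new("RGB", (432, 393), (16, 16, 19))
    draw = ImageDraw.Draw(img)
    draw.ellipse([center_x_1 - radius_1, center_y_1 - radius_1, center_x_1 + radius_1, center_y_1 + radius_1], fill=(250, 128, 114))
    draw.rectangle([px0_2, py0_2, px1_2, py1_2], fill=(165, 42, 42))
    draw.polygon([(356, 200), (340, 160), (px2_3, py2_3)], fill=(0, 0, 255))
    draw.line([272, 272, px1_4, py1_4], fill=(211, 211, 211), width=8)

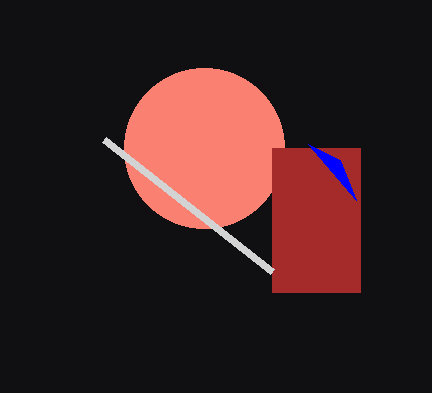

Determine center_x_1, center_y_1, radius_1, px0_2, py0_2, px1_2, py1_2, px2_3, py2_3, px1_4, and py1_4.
center_x_1 = 204
center_y_1 = 148
radius_1 = 80
px0_2 = 272
py0_2 = 148
px1_2 = 360
py1_2 = 292
px2_3 = 308
py2_3 = 144
px1_4 = 104
py1_4 = 140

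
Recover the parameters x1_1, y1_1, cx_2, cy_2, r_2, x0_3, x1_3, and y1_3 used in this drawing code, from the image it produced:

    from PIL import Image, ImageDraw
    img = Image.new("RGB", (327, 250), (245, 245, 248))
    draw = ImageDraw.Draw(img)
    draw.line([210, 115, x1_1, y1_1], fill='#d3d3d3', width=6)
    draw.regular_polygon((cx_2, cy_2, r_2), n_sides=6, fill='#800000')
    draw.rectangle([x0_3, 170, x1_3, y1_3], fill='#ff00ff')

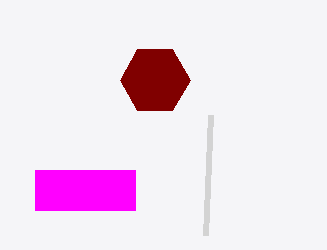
x1_1 = 205; y1_1 = 235; cx_2 = 155; cy_2 = 80; r_2 = 35; x0_3 = 35; x1_3 = 135; y1_3 = 210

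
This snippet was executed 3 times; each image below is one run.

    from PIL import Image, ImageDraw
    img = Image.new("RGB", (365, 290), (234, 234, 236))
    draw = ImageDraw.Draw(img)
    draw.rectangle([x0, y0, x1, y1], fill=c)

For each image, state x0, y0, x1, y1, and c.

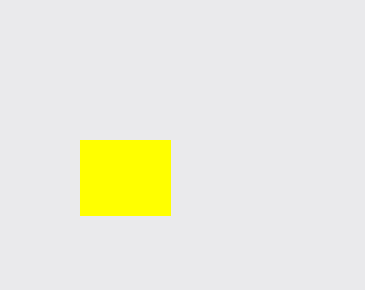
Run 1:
x0 = 80, y0 = 140, x1 = 170, y1 = 215, c = 'yellow'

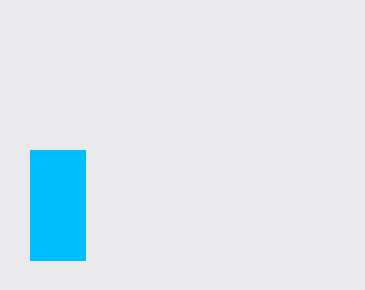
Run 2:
x0 = 30
y0 = 150
x1 = 85
y1 = 260
c = 'deepskyblue'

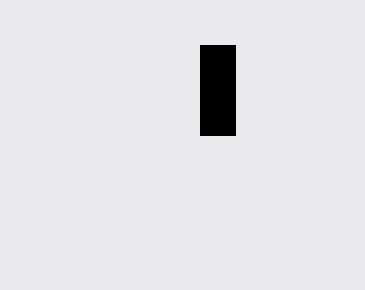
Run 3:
x0 = 200, y0 = 45, x1 = 235, y1 = 135, c = 'black'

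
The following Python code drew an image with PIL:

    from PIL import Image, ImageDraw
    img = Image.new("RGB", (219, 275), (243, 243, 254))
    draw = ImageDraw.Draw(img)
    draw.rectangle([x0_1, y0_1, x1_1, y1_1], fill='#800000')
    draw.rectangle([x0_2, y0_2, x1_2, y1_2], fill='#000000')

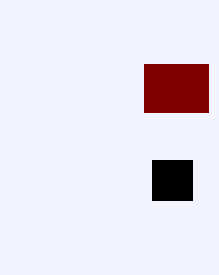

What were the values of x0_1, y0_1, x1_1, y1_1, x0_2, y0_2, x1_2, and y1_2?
x0_1 = 144, y0_1 = 64, x1_1 = 208, y1_1 = 112, x0_2 = 152, y0_2 = 160, x1_2 = 192, y1_2 = 200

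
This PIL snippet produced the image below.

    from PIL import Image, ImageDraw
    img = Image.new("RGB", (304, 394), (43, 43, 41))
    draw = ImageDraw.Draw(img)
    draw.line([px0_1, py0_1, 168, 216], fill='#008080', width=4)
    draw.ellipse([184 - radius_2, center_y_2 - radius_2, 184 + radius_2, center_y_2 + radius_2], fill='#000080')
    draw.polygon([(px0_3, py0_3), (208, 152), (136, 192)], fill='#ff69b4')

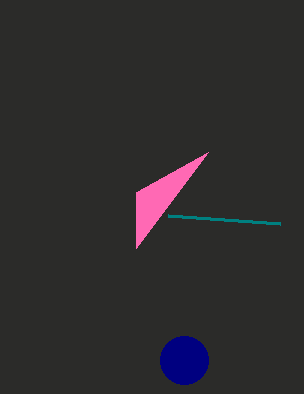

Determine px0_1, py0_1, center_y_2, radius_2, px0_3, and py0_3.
px0_1 = 280, py0_1 = 224, center_y_2 = 360, radius_2 = 24, px0_3 = 136, py0_3 = 248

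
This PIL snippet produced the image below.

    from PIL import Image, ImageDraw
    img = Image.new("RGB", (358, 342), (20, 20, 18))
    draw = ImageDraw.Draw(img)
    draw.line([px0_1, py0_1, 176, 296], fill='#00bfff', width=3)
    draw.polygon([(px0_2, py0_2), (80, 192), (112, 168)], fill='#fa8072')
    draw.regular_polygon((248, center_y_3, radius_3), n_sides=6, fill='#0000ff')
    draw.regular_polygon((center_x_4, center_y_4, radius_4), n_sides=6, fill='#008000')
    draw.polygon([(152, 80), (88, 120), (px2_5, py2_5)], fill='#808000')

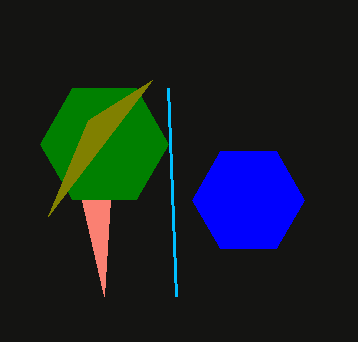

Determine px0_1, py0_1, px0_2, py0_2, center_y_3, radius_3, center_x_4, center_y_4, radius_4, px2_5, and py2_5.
px0_1 = 168
py0_1 = 88
px0_2 = 104
py0_2 = 296
center_y_3 = 200
radius_3 = 56
center_x_4 = 104
center_y_4 = 144
radius_4 = 64
px2_5 = 48
py2_5 = 216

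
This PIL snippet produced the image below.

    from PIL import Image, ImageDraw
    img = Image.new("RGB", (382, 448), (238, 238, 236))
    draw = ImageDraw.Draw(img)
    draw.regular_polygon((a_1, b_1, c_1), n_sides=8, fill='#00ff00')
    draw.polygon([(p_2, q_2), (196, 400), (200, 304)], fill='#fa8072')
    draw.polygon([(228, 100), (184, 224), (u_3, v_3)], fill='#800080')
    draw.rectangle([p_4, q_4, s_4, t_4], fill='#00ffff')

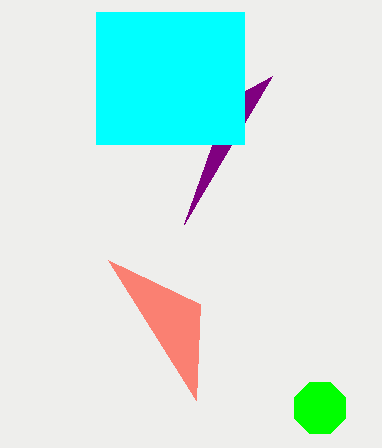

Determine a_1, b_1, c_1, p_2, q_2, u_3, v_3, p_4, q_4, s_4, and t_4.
a_1 = 320; b_1 = 408; c_1 = 28; p_2 = 108; q_2 = 260; u_3 = 272; v_3 = 76; p_4 = 96; q_4 = 12; s_4 = 244; t_4 = 144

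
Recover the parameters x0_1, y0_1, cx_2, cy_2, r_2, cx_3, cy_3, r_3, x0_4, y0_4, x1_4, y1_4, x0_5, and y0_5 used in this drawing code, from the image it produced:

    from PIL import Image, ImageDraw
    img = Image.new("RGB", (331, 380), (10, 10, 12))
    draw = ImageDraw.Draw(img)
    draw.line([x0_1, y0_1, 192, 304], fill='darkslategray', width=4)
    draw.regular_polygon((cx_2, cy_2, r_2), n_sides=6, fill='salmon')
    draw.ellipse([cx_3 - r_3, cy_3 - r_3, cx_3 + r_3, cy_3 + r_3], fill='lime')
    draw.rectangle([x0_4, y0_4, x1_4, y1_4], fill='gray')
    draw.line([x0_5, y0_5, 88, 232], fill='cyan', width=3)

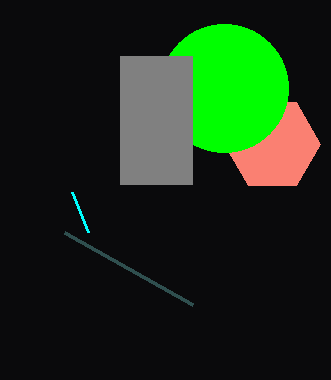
x0_1 = 64
y0_1 = 232
cx_2 = 272
cy_2 = 144
r_2 = 48
cx_3 = 224
cy_3 = 88
r_3 = 64
x0_4 = 120
y0_4 = 56
x1_4 = 192
y1_4 = 184
x0_5 = 72
y0_5 = 192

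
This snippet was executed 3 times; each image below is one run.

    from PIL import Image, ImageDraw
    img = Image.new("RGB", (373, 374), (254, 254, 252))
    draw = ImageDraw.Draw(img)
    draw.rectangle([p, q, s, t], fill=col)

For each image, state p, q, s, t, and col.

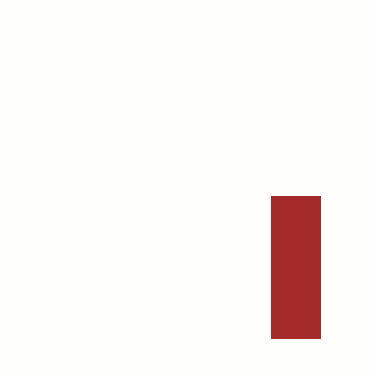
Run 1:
p = 271, q = 196, s = 320, t = 338, col = 'brown'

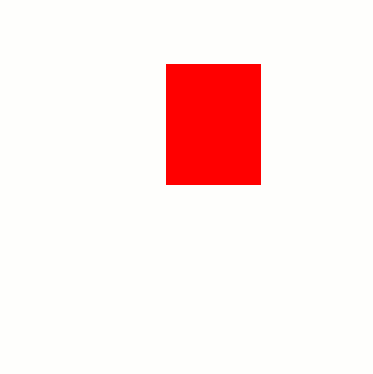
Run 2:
p = 166; q = 64; s = 260; t = 184; col = 'red'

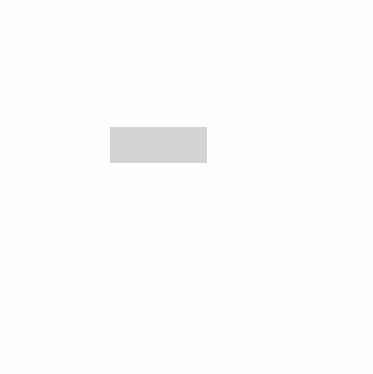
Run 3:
p = 110
q = 127
s = 206
t = 162
col = 'lightgray'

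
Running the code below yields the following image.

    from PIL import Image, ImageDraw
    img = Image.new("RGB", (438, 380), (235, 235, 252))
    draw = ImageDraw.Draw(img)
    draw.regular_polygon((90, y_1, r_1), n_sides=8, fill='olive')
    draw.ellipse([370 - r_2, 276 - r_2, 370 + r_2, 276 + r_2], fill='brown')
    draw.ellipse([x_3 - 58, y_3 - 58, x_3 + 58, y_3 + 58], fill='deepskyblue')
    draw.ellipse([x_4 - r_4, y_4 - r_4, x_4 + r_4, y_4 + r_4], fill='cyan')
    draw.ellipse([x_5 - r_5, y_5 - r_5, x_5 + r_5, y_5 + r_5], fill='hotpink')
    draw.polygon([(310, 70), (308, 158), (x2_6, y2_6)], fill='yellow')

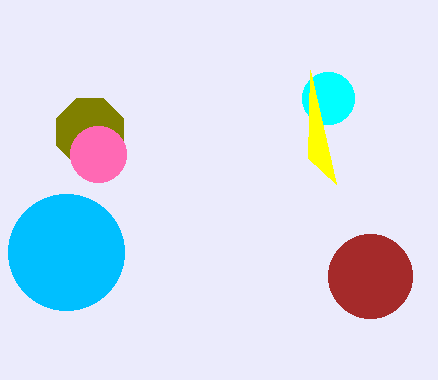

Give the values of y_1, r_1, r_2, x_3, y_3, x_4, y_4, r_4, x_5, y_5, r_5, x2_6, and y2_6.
y_1 = 132; r_1 = 36; r_2 = 42; x_3 = 66; y_3 = 252; x_4 = 328; y_4 = 98; r_4 = 26; x_5 = 98; y_5 = 154; r_5 = 28; x2_6 = 336; y2_6 = 184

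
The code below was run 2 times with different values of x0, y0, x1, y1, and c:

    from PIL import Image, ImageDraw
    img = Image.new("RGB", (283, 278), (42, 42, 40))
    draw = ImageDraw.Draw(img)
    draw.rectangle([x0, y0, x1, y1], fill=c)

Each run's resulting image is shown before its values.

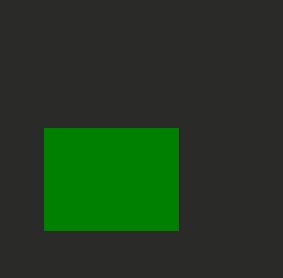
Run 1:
x0 = 44; y0 = 128; x1 = 178; y1 = 230; c = 'green'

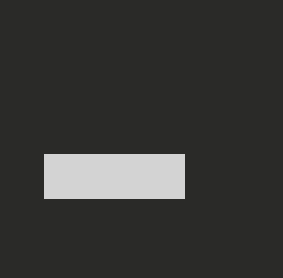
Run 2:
x0 = 44; y0 = 154; x1 = 184; y1 = 198; c = 'lightgray'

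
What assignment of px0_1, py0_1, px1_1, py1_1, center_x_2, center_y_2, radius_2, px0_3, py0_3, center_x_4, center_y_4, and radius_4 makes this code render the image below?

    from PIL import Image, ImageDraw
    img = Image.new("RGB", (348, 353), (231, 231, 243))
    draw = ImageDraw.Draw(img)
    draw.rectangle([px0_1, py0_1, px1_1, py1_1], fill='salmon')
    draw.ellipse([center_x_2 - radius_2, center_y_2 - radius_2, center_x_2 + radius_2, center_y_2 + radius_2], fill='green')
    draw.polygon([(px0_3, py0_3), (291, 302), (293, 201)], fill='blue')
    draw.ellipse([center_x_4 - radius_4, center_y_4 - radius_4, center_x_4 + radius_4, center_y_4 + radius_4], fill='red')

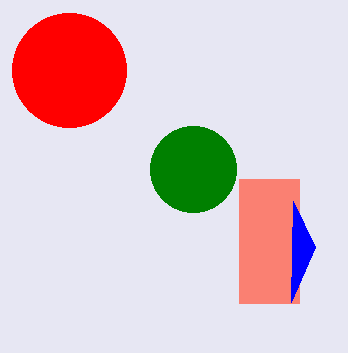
px0_1 = 239; py0_1 = 179; px1_1 = 299; py1_1 = 303; center_x_2 = 193; center_y_2 = 169; radius_2 = 43; px0_3 = 315; py0_3 = 247; center_x_4 = 69; center_y_4 = 70; radius_4 = 57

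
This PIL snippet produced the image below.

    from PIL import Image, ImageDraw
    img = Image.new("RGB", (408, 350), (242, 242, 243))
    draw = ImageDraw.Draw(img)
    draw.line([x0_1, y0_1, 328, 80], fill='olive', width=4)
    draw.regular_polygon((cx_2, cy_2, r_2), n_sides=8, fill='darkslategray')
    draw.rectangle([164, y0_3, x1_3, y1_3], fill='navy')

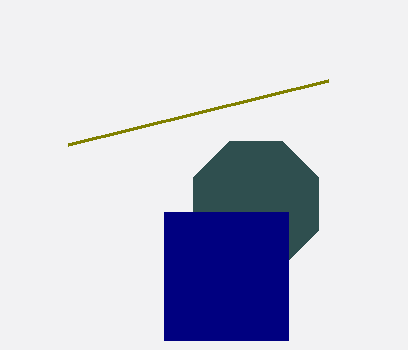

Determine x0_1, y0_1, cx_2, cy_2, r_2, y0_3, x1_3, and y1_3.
x0_1 = 68
y0_1 = 144
cx_2 = 256
cy_2 = 204
r_2 = 68
y0_3 = 212
x1_3 = 288
y1_3 = 340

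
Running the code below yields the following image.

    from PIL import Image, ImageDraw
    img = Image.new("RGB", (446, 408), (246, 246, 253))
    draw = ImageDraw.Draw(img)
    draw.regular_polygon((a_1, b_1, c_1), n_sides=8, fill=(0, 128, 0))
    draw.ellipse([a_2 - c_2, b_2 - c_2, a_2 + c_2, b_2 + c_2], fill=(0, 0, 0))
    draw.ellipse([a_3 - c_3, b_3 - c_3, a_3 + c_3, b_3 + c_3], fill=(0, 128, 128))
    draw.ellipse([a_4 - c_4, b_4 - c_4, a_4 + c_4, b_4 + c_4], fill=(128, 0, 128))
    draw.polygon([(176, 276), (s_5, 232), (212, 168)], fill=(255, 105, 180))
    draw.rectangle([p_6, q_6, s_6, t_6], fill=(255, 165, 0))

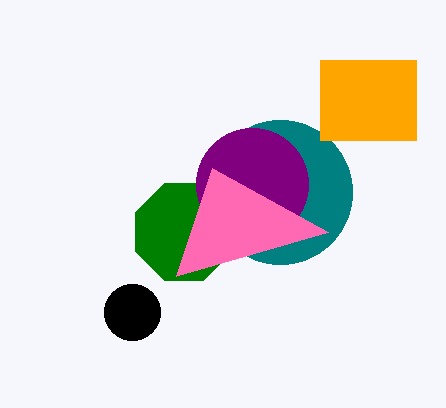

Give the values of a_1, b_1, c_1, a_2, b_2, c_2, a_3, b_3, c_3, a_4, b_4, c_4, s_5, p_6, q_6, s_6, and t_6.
a_1 = 184, b_1 = 232, c_1 = 52, a_2 = 132, b_2 = 312, c_2 = 28, a_3 = 280, b_3 = 192, c_3 = 72, a_4 = 252, b_4 = 184, c_4 = 56, s_5 = 328, p_6 = 320, q_6 = 60, s_6 = 416, t_6 = 140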